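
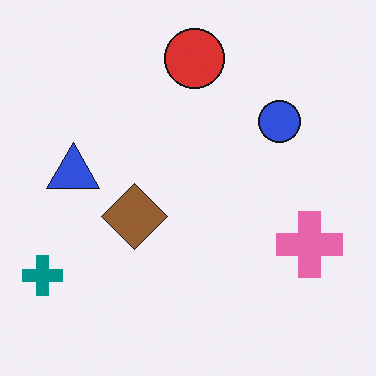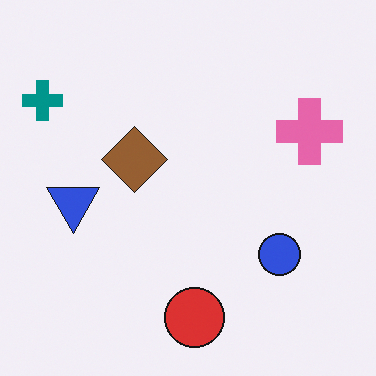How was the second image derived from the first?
The transformation is: flipped vertically (top ↔ bottom).

The red circle is in the top of the first image and the bottom of the second — shapes on opposite sides of the horizontal midline have swapped in a mirror flip.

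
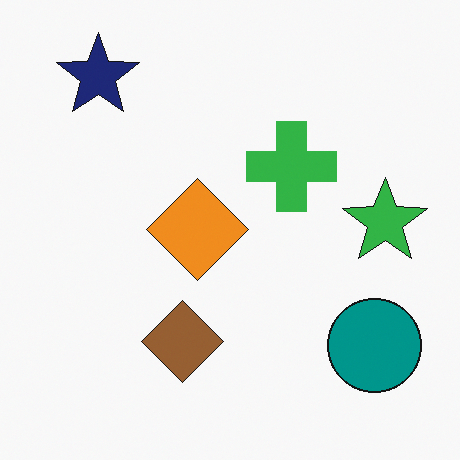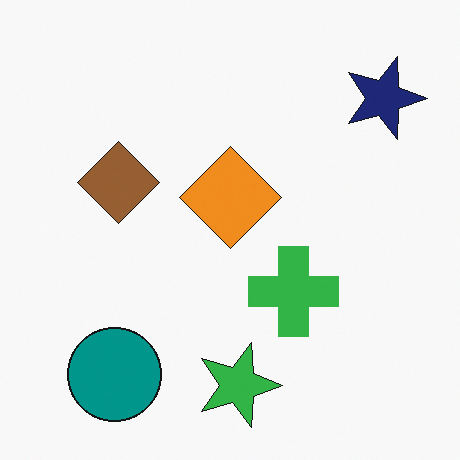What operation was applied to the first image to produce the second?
Rotated 90° clockwise.

The navy star sits in the top-left of the first image and the top-right of the second — consistent with a whole-image 90° clockwise rotation.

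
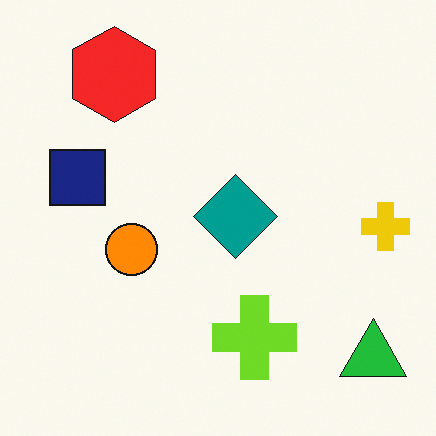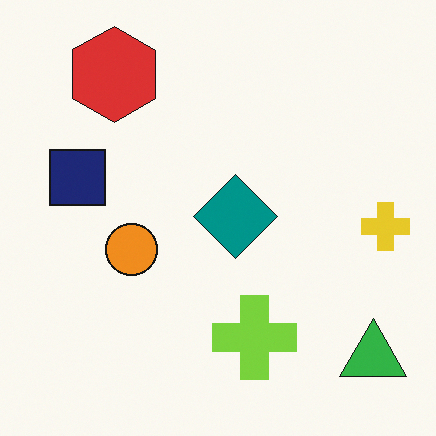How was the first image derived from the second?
It was slightly oversaturated.

All colors are more vivid — a global saturation change.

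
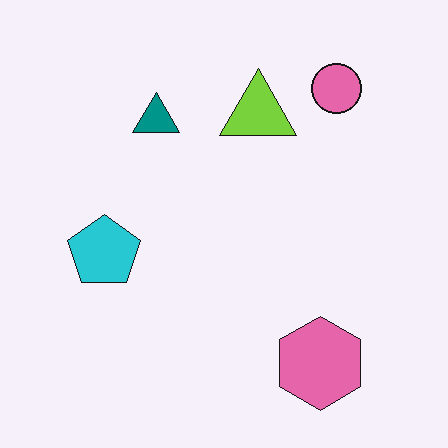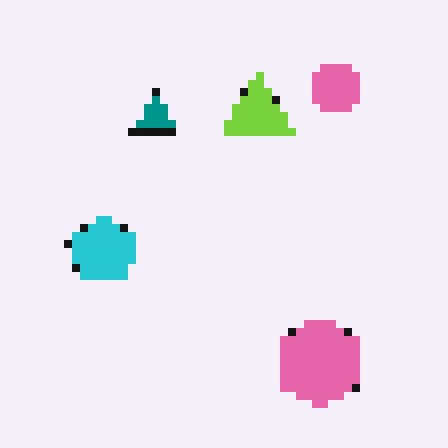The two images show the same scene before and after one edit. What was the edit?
The image was moderately pixelated.

Shapes are reduced to large square blocks; fine edges and outlines are lost — a downscale-then-upscale (mosaic) effect.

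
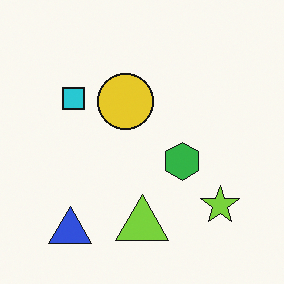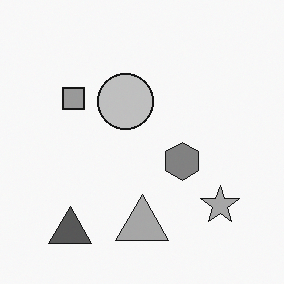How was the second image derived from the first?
The image was converted to grayscale.

All color is removed — every shape is now a shade of grey.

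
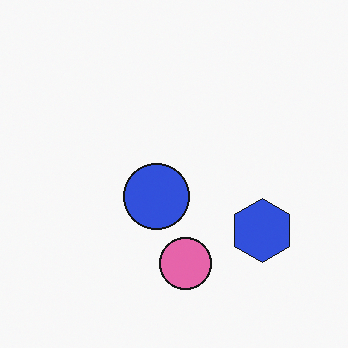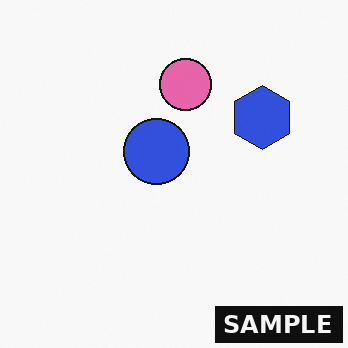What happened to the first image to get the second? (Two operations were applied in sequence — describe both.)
The second image is the first flipped vertically (top ↔ bottom), then watermarked with the text "SAMPLE" in the lower-right corner.

The pink circle is in the bottom of the first image and the top of the second — shapes on opposite sides of the horizontal midline have swapped in a mirror flip. A dark label reading "SAMPLE" appears in the lower-right corner.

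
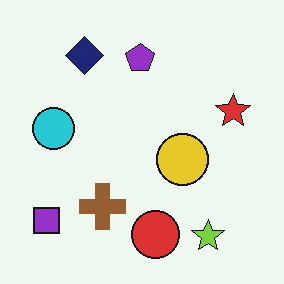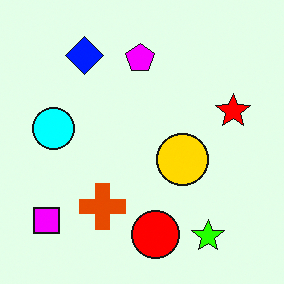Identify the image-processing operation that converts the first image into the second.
Made much more vivid (saturation change).

All colors are more vivid — a global saturation change.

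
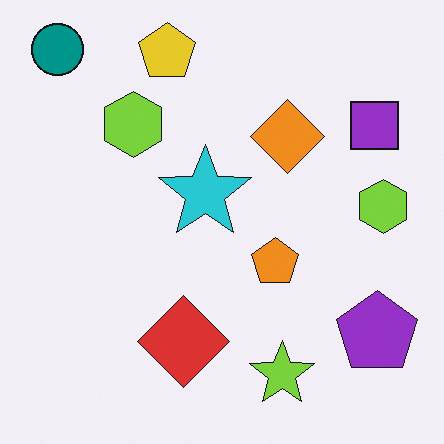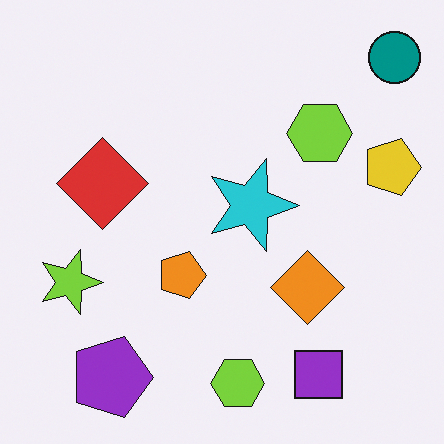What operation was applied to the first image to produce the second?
The transformation is: rotated 90° clockwise.

The teal circle sits in the top-left of the first image and the top-right of the second — consistent with a whole-image 90° clockwise rotation.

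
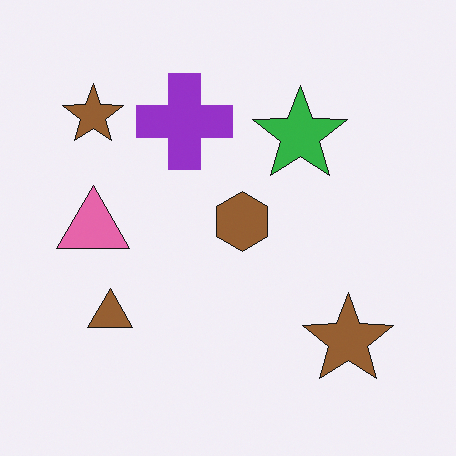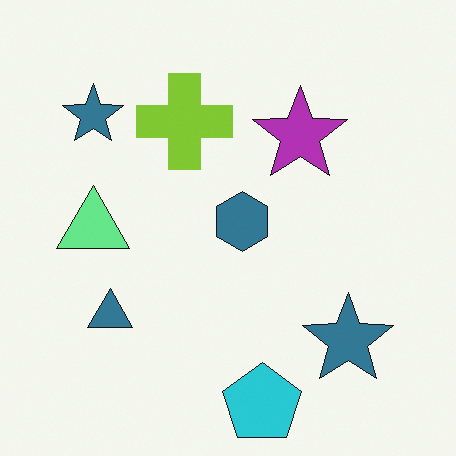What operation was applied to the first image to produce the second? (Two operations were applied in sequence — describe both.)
Hue-shifted through roughly half the color wheel, then overlaid with an additional cyan pentagon.

Every shape's color has rotated by the same amount around the hue wheel — a uniform hue shift. A cyan pentagon appears in the second image that is absent from the first.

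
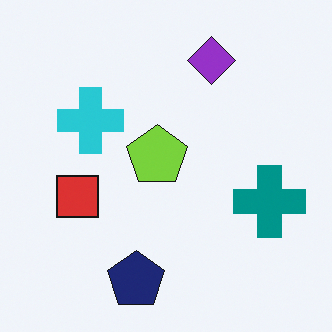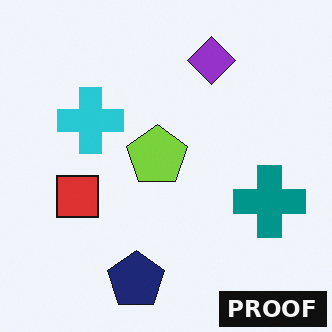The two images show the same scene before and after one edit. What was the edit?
This is the original image watermarked with the text "PROOF" in the lower-right corner.

A dark label reading "PROOF" appears in the lower-right corner.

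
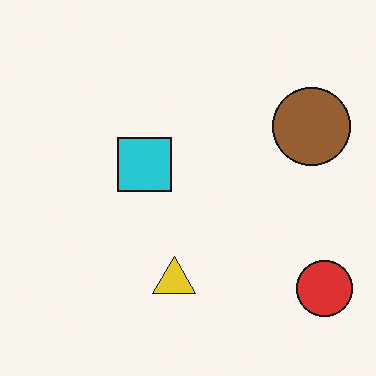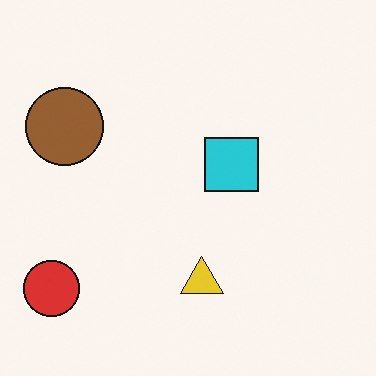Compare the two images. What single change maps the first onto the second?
The second image is the first flipped horizontally (left ↔ right).

The red circle is in the bottom-right of the first image and the bottom-left of the second — shapes on opposite sides of the vertical midline have swapped in a mirror flip.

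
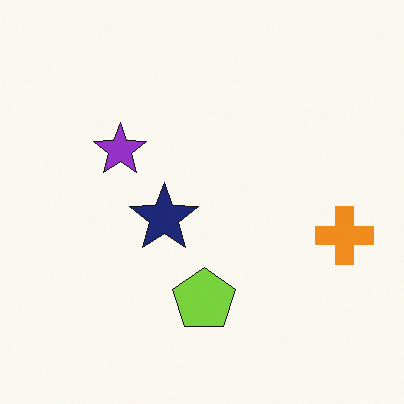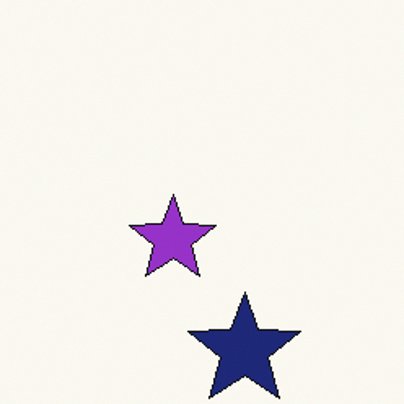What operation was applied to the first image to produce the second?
The transformation is: cropped tightly and scaled back up.

The visible shapes are larger and the field of view is narrower; shapes near the original edges may be partly or wholly outside the frame — a crop-and-rescale.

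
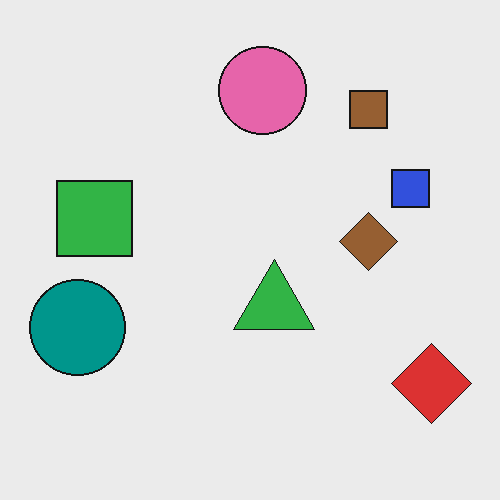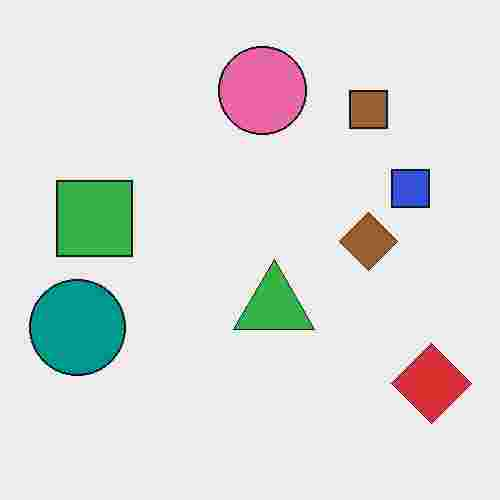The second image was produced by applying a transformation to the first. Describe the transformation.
The transformation is: heavily JPEG-compressed with obvious blocking artifacts.

Blocky 8×8 compression artifacts appear around shape edges and the flat background shows ringing — characteristic JPEG degradation.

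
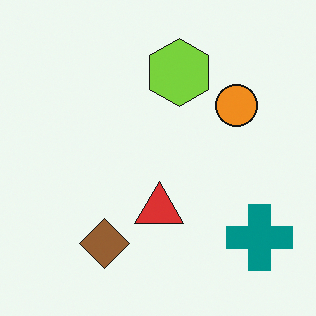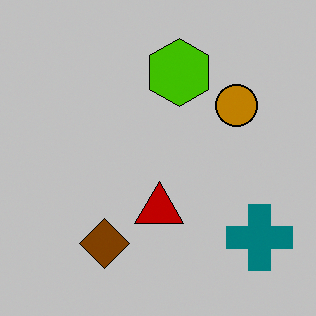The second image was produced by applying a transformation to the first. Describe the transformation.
It was heavily posterized to just a handful of flat colors.

Each flat color has snapped to a coarser quantized level — most visibly, the near-white background has dropped to a flat grey.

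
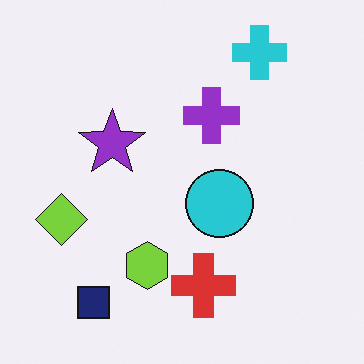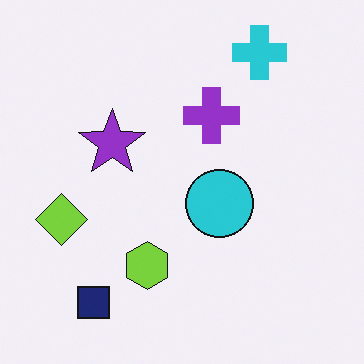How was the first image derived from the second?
This is the original image overlaid with an additional red cross.

A red cross appears in the first image that is absent from the second.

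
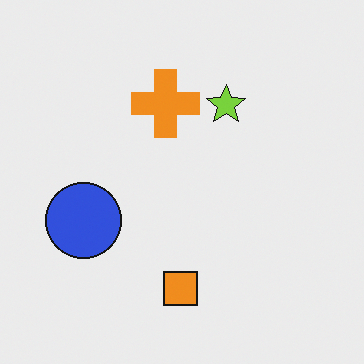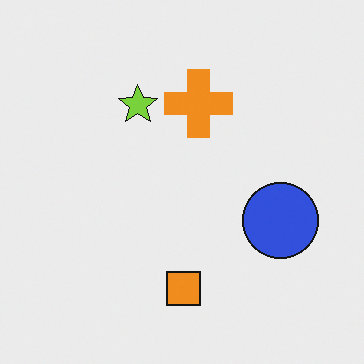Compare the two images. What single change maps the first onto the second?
It was flipped horizontally (left ↔ right).

The blue circle is in the left of the first image and the right of the second — shapes on opposite sides of the vertical midline have swapped in a mirror flip.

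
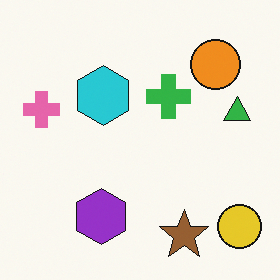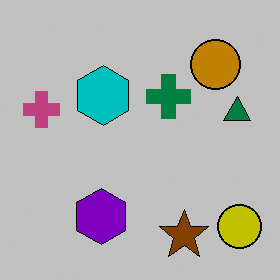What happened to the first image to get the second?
The transformation is: heavily posterized to just a handful of flat colors.

Each flat color has snapped to a coarser quantized level — most visibly, the near-white background has dropped to a flat grey.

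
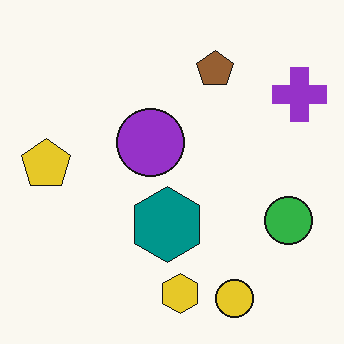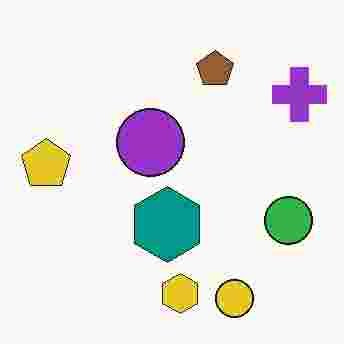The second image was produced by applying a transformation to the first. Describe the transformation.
The transformation is: heavily JPEG-compressed with obvious blocking artifacts.

Blocky 8×8 compression artifacts appear around shape edges and the flat background shows ringing — characteristic JPEG degradation.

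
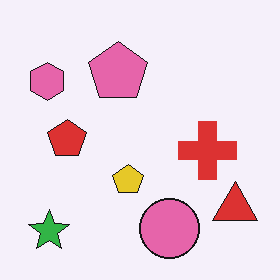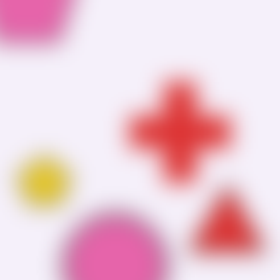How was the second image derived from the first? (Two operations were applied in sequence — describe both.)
The transformation is: strongly gaussian-blurred, then cropped to a noticeably smaller region and rescaled.

Shape edges and outlines are uniformly softened across the whole image. The visible shapes are larger and the field of view is narrower; shapes near the original edges may be partly or wholly outside the frame — a crop-and-rescale.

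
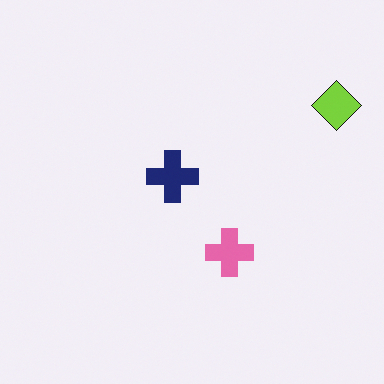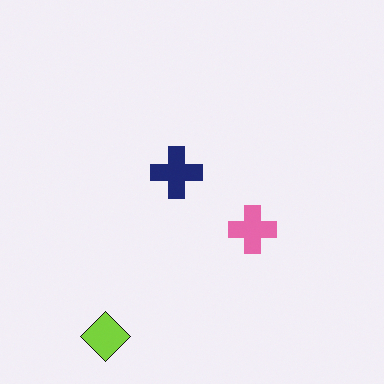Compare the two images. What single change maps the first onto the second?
It was transposed (reflected across the top-left ↔ bottom-right diagonal).

Shapes have swapped their row and column positions — what was in the top-right is now in the bottom-left — a diagonal reflection.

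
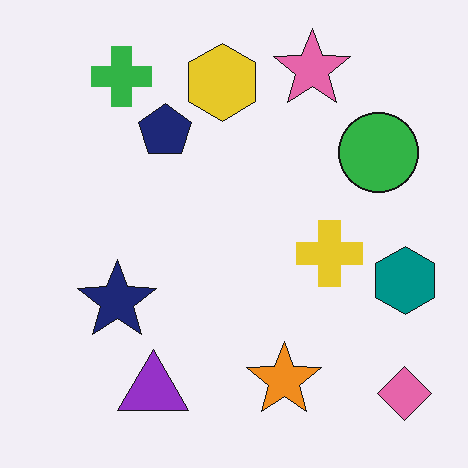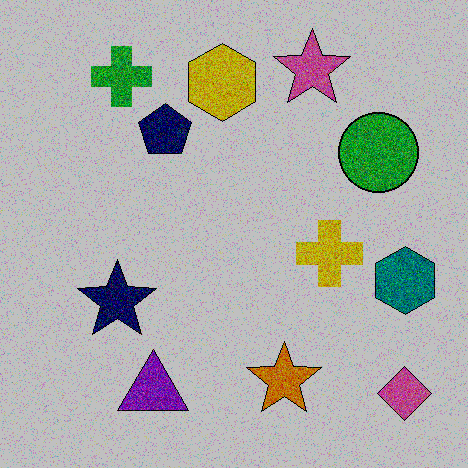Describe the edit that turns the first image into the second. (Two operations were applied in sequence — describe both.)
The transformation is: degraded with a thick layer of grain, then aggressively posterized.

Random speckle covers the whole image, including the flat background. Each flat color has snapped to a coarser quantized level — most visibly, the near-white background has dropped to a flat grey.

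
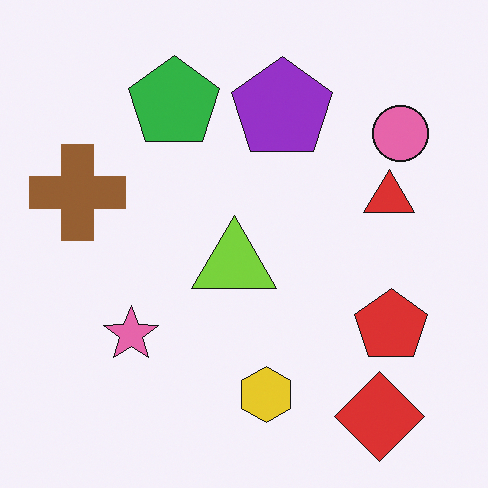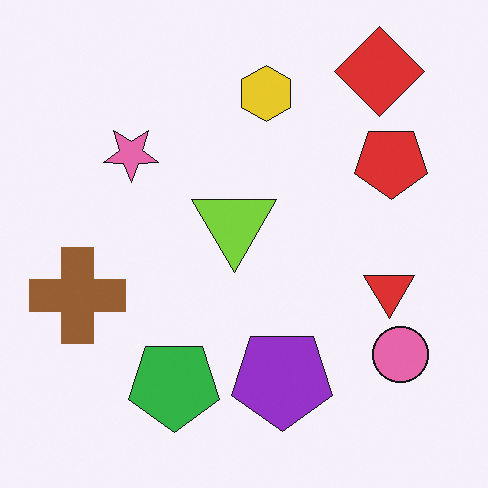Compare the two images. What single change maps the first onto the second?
The transformation is: flipped vertically (top ↔ bottom).

The red diamond is in the bottom-right of the first image and the top-right of the second — shapes on opposite sides of the horizontal midline have swapped in a mirror flip.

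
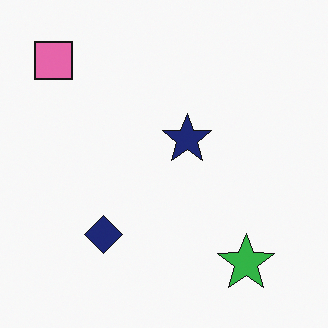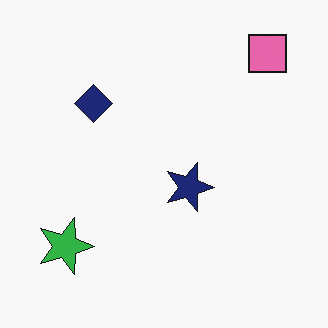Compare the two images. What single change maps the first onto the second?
The image was rotated 90° clockwise.

The pink square sits in the top-left of the first image and the top-right of the second — consistent with a whole-image 90° clockwise rotation.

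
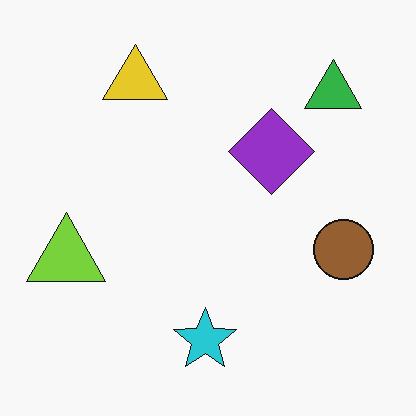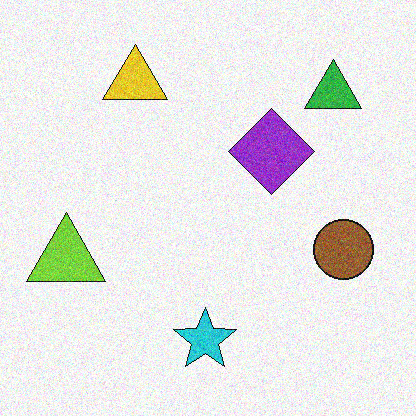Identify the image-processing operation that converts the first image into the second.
The second image is the first degraded with visible gaussian noise.

Random speckle covers the whole image, including the flat background.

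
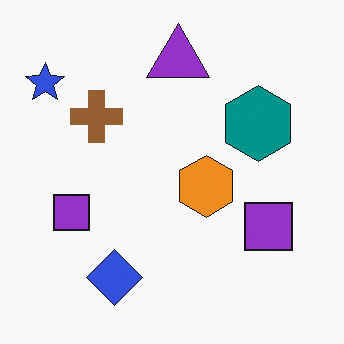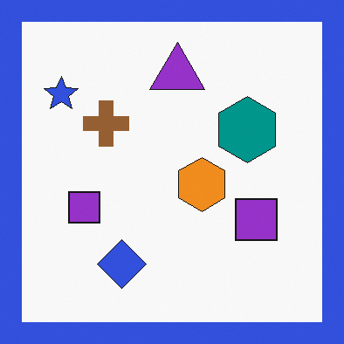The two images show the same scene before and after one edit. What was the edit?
The transformation is: framed with a blue border.

A solid blue frame runs around the edge of the second image, with the content slightly shrunk inside it.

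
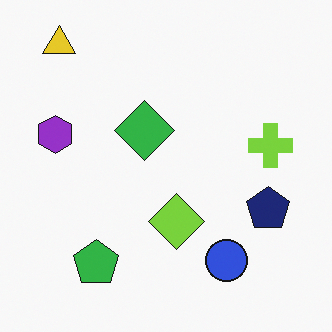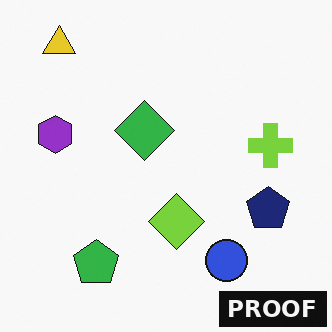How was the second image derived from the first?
The image was watermarked with the text "PROOF" in the lower-right corner.

A dark label reading "PROOF" appears in the lower-right corner.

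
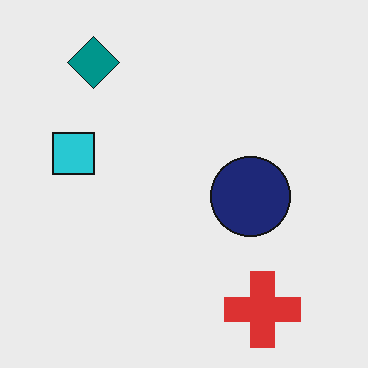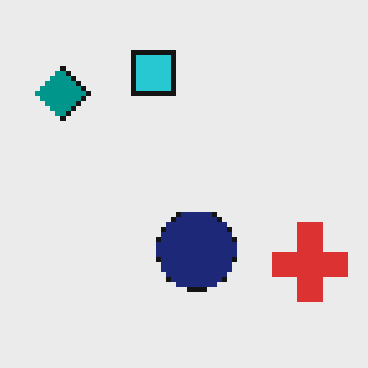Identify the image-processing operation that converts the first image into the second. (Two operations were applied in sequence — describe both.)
The second image is the first mildly pixelated, then transposed (reflected across the top-left ↔ bottom-right diagonal).

Shapes are reduced to large square blocks; fine edges and outlines are lost — a downscale-then-upscale (mosaic) effect. Shapes have swapped their row and column positions — what was in the top-right is now in the bottom-left — a diagonal reflection.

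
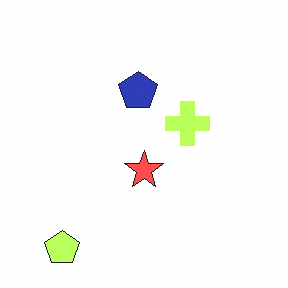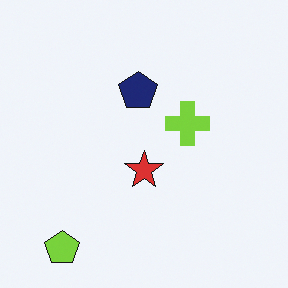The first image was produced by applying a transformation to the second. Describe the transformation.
The transformation is: substantially brightened.

Every pixel — background and shapes alike — is uniformly brightened.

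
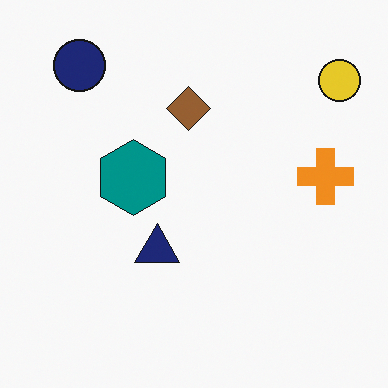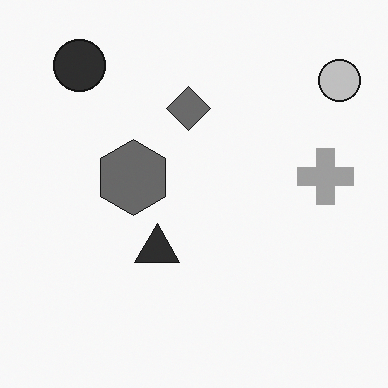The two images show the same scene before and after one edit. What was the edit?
This is the original image converted to grayscale.

All color is removed — every shape is now a shade of grey.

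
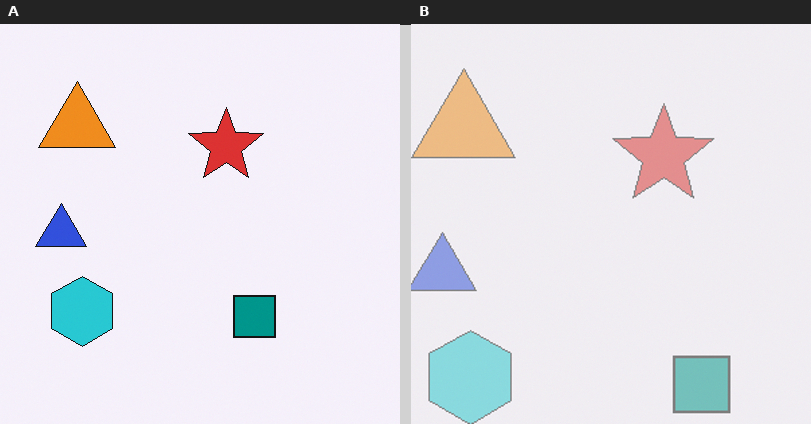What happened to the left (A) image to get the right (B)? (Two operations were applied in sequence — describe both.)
Washed out (contrast reduced), then cropped to a modestly smaller region and rescaled.

Tones are pushed toward mid-grey across the whole image — a global contrast change. The visible shapes are larger and the field of view is narrower; shapes near the original edges may be partly or wholly outside the frame — a crop-and-rescale.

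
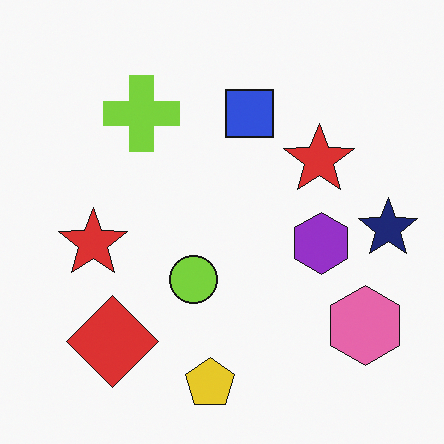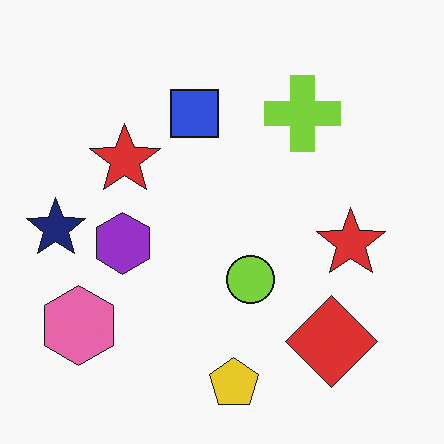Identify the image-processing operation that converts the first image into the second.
The second image is the first flipped horizontally (left ↔ right).

The navy star is in the right of the first image and the left of the second — shapes on opposite sides of the vertical midline have swapped in a mirror flip.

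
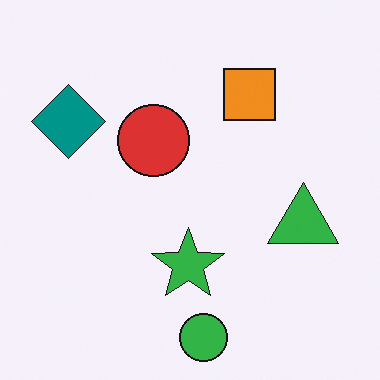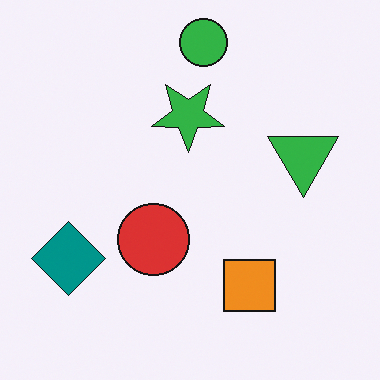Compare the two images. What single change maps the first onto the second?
It was flipped vertically (top ↔ bottom).

The green circle is in the bottom of the first image and the top of the second — shapes on opposite sides of the horizontal midline have swapped in a mirror flip.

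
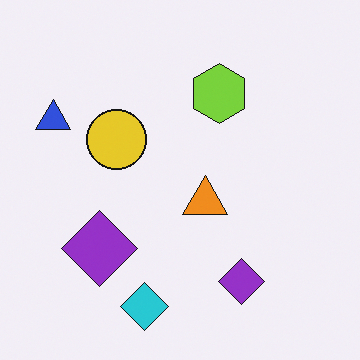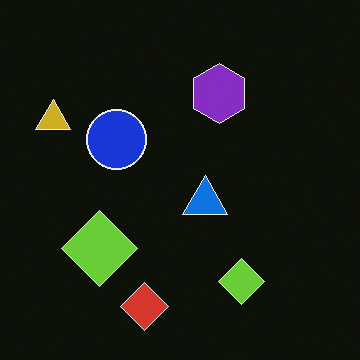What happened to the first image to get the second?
Color-inverted (negative).

The light background has become dark and every shape's color is its complement — a photographic negative.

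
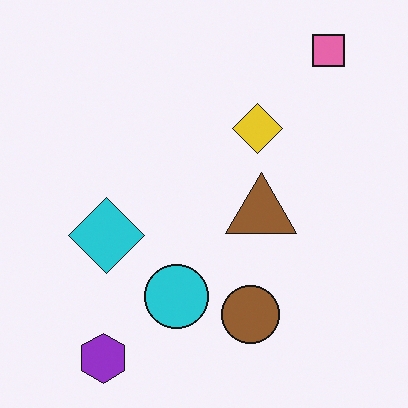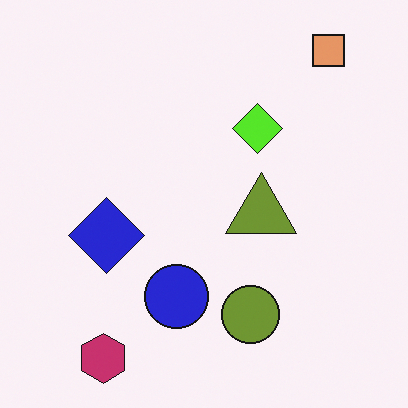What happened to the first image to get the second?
It was hue-shifted slightly.

Every shape's color has rotated by the same amount around the hue wheel — a uniform hue shift.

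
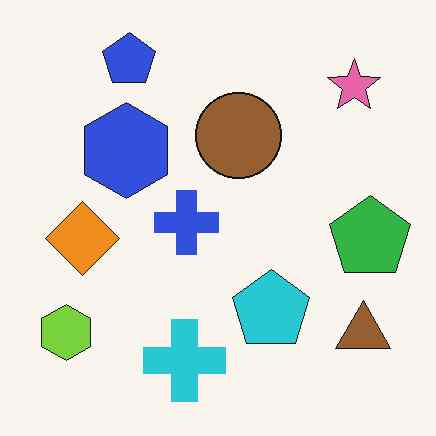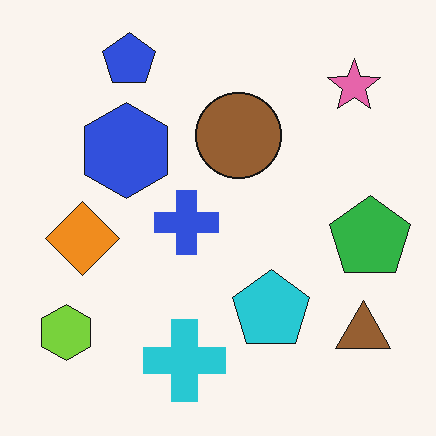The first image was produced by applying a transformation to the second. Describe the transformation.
The first image is the second JPEG-compressed with visible artifacts.

Blocky 8×8 compression artifacts appear around shape edges and the flat background shows ringing — characteristic JPEG degradation.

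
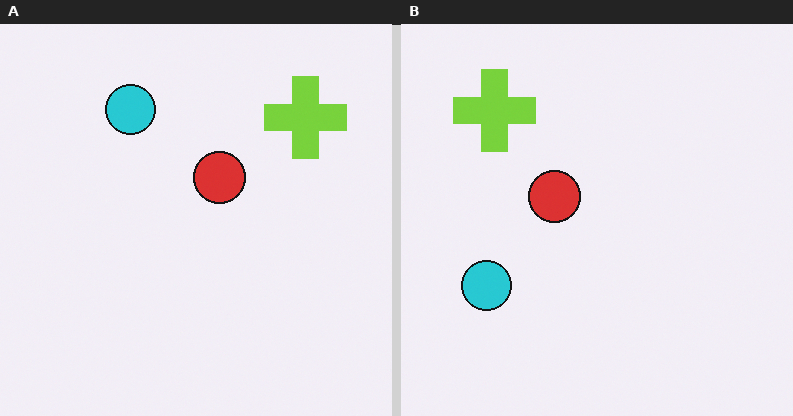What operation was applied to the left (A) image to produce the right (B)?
It was rotated 90° counter-clockwise.

The lime cross sits in the top-right of the left (A) image and the top-left of the right (B) — consistent with a whole-image 90° counter-clockwise rotation.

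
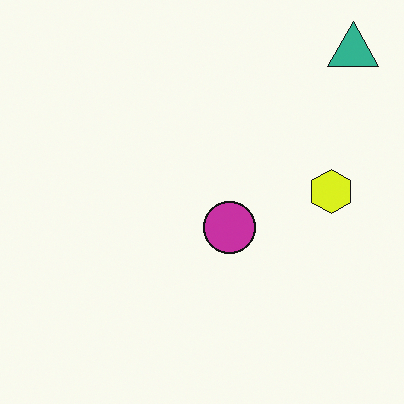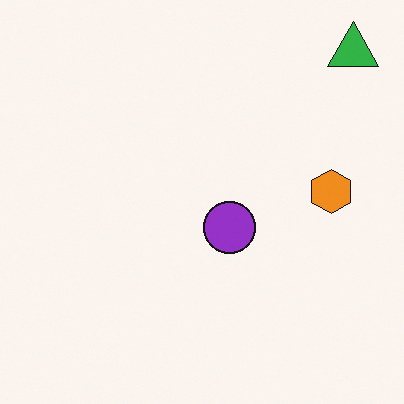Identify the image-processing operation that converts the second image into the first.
This is the original image hue-shifted by a small amount.

Every shape's color has rotated by the same amount around the hue wheel — a uniform hue shift.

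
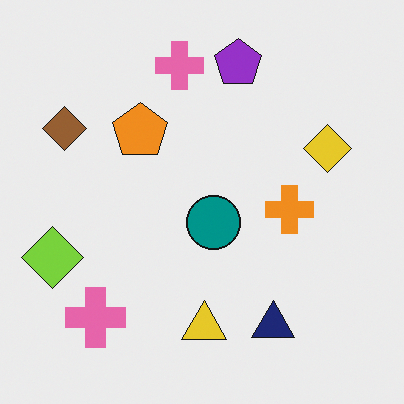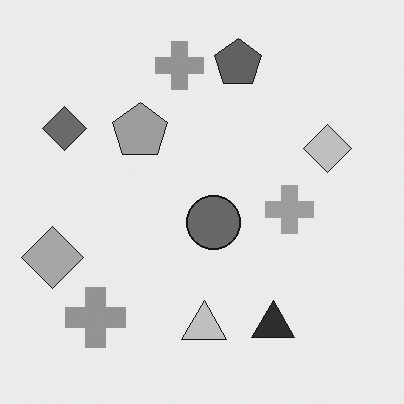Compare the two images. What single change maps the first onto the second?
The image was converted to grayscale.

All color is removed — every shape is now a shade of grey.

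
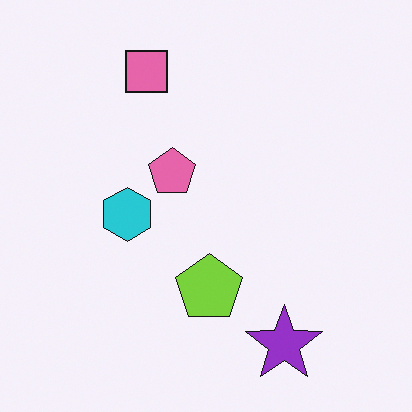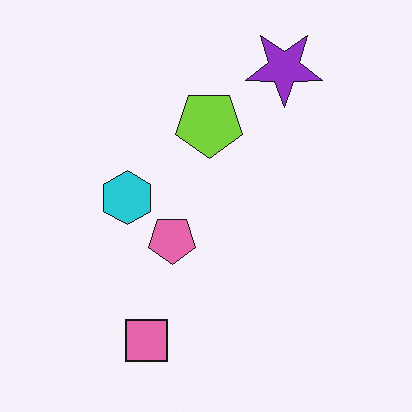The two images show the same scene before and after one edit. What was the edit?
The transformation is: flipped vertically (top ↔ bottom).

The purple star is in the bottom-right of the first image and the top-right of the second — shapes on opposite sides of the horizontal midline have swapped in a mirror flip.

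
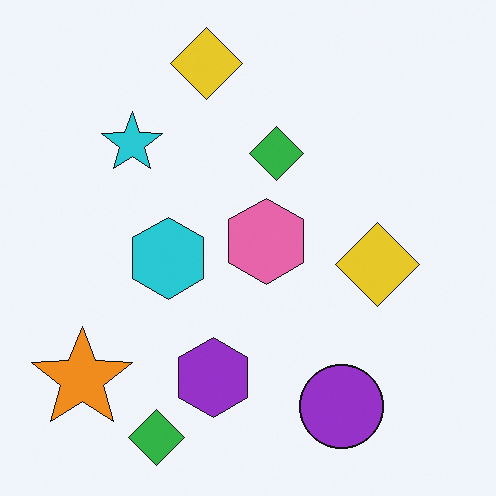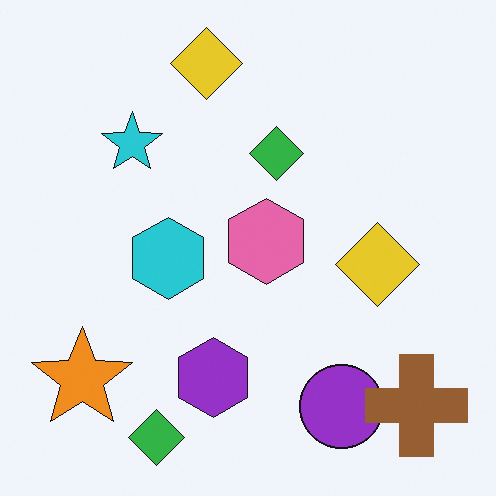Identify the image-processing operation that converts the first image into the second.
This is the original image overlaid with an additional brown cross.

A brown cross appears in the second image that is absent from the first.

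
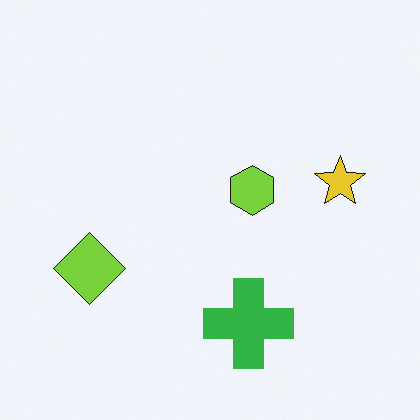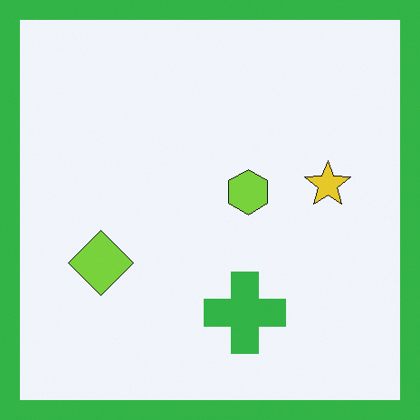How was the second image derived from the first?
It was framed with a green border.

A solid green frame runs around the edge of the second image, with the content slightly shrunk inside it.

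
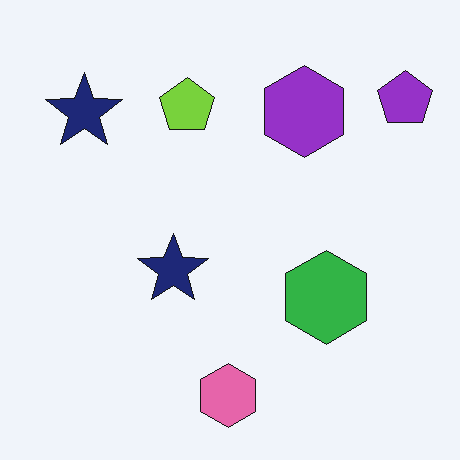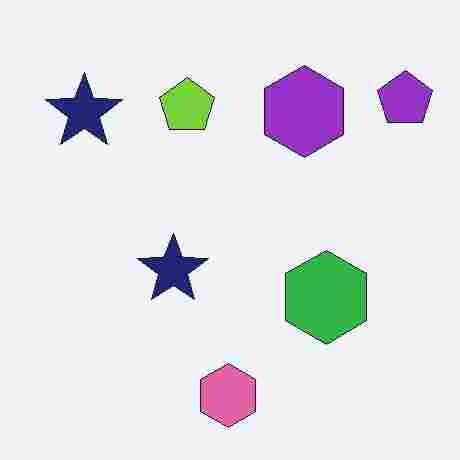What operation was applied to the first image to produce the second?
The transformation is: degraded with heavy JPEG compression.

Blocky 8×8 compression artifacts appear around shape edges and the flat background shows ringing — characteristic JPEG degradation.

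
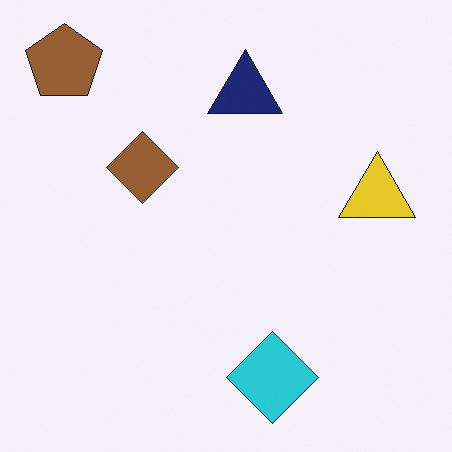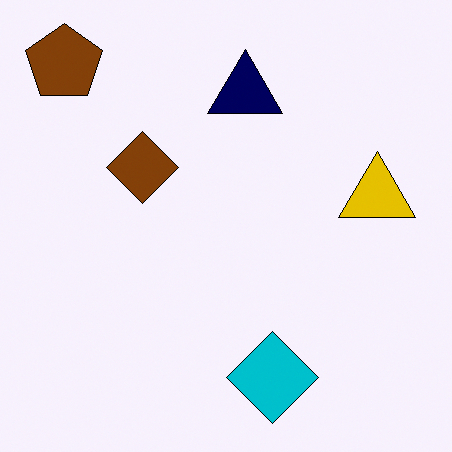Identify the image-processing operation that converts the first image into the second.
Given slightly increased contrast.

Tones are pushed away from mid-grey across the whole image — a global contrast change.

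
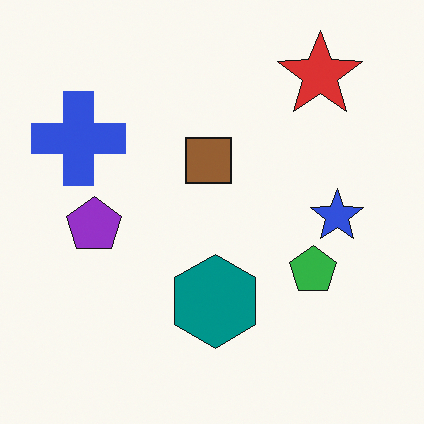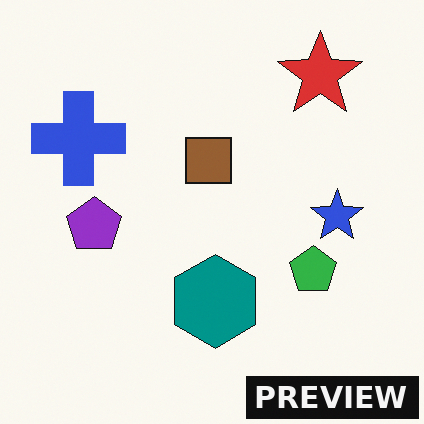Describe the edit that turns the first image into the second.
The transformation is: watermarked with the text "PREVIEW" in the lower-right corner.

A dark label reading "PREVIEW" appears in the lower-right corner.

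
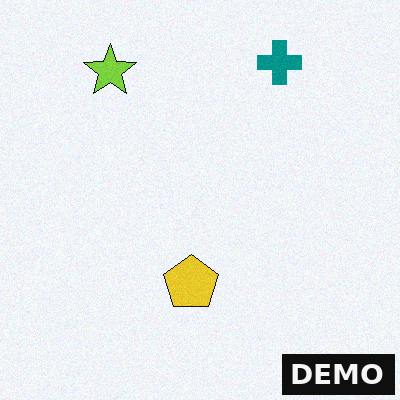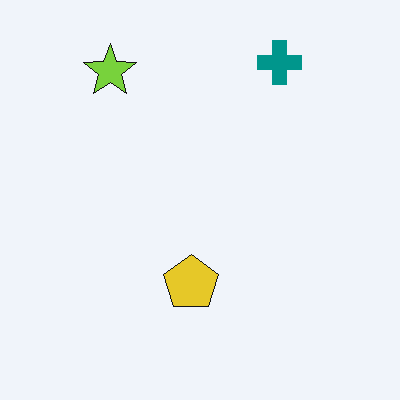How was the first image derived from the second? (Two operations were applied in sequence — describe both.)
This is the original image degraded with light additive noise, then watermarked with the text "DEMO" in the lower-right corner.

Random speckle covers the whole image, including the flat background. A dark label reading "DEMO" appears in the lower-right corner.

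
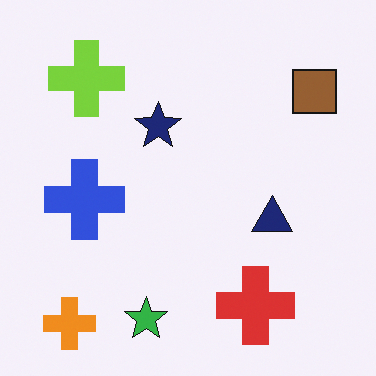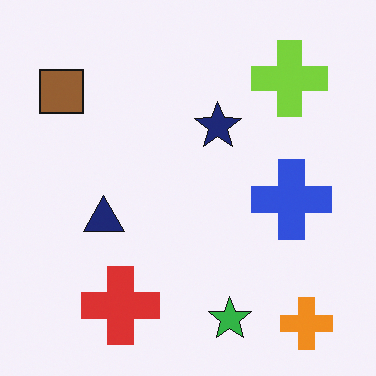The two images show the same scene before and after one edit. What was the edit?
The second image is the first flipped horizontally (left ↔ right).

The brown square is in the top-right of the first image and the top-left of the second — shapes on opposite sides of the vertical midline have swapped in a mirror flip.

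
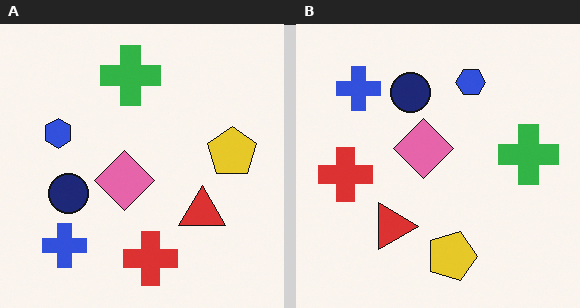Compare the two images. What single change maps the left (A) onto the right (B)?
The image was rotated 90° clockwise.

The blue cross sits in the bottom-left of the left (A) image and the top-left of the right (B) — consistent with a whole-image 90° clockwise rotation.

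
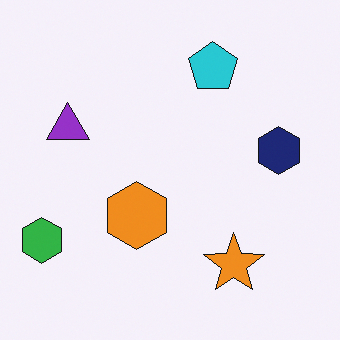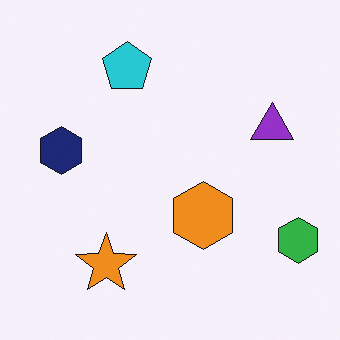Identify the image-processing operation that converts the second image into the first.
It was flipped horizontally (left ↔ right).

The green hexagon is in the bottom-right of the second image and the bottom-left of the first — shapes on opposite sides of the vertical midline have swapped in a mirror flip.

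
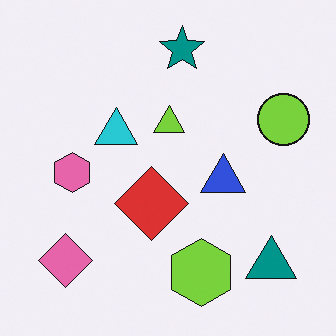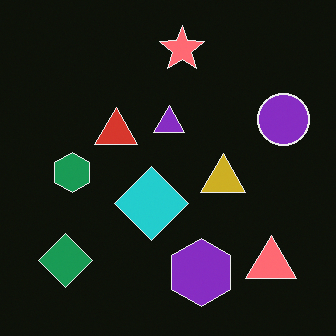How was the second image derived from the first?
It was color-inverted (negative).

The light background has become dark and every shape's color is its complement — a photographic negative.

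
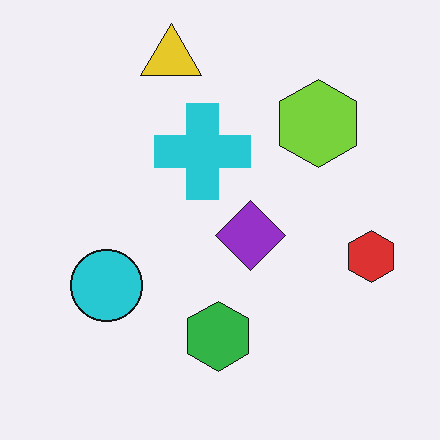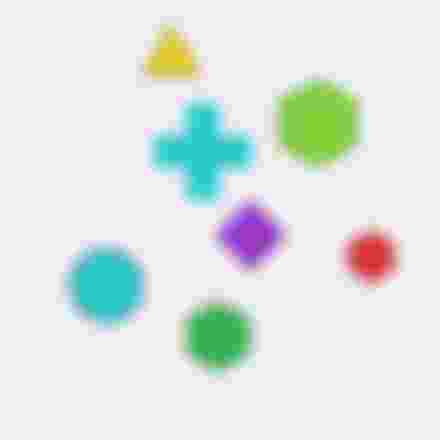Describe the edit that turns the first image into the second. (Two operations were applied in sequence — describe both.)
The transformation is: strongly gaussian-blurred, then degraded with heavy JPEG compression.

Shape edges and outlines are uniformly softened across the whole image. Blocky 8×8 compression artifacts appear around shape edges and the flat background shows ringing — characteristic JPEG degradation.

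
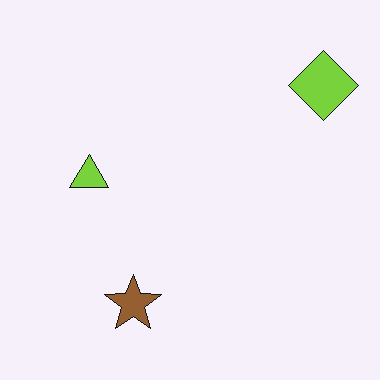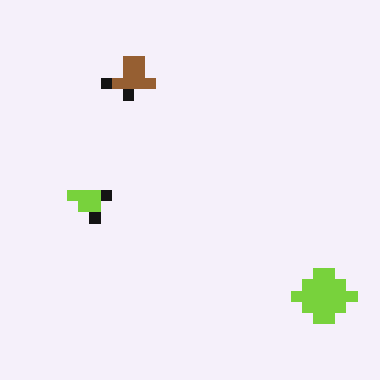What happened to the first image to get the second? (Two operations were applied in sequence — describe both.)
The second image is the first heavily pixelated into large blocks, then flipped vertically (top ↔ bottom).

Shapes are reduced to large square blocks; fine edges and outlines are lost — a downscale-then-upscale (mosaic) effect. The brown star is in the bottom of the first image and the top of the second — shapes on opposite sides of the horizontal midline have swapped in a mirror flip.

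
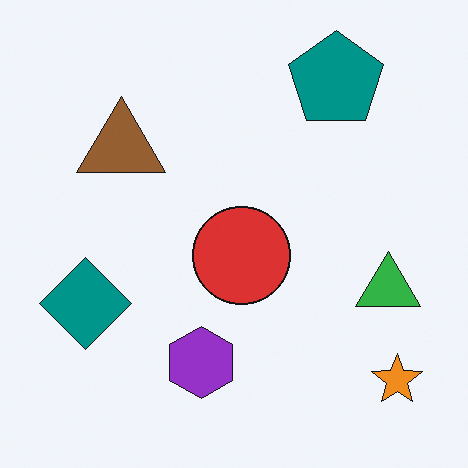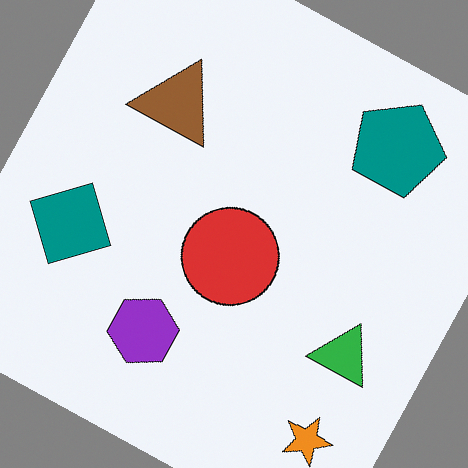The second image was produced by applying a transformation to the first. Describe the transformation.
The transformation is: rotated clockwise by a moderate amount.

Every shape is tilted by the same angle and the image corners show triangular fill wedges — a whole-image rotation by a non-right angle.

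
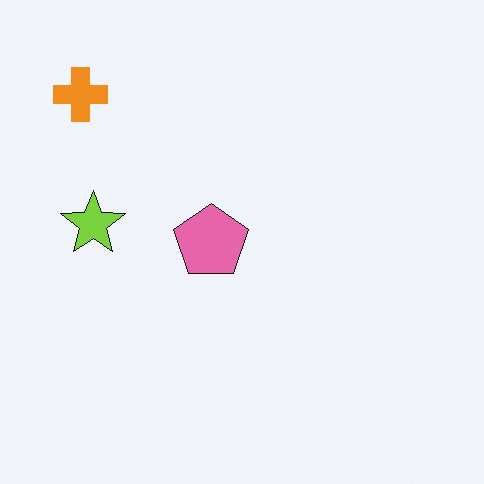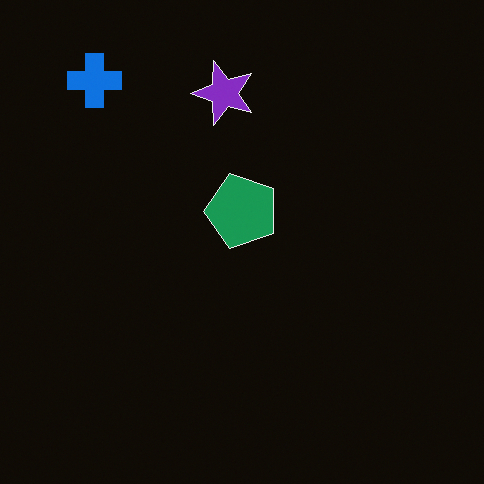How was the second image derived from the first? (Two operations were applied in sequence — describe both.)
The image was transposed (reflected across the top-left ↔ bottom-right diagonal), then color-inverted (negative).

Shapes have swapped their row and column positions — what was in the top-right is now in the bottom-left — a diagonal reflection. The light background has become dark and every shape's color is its complement — a photographic negative.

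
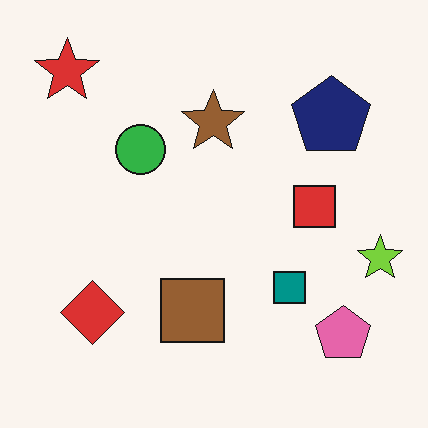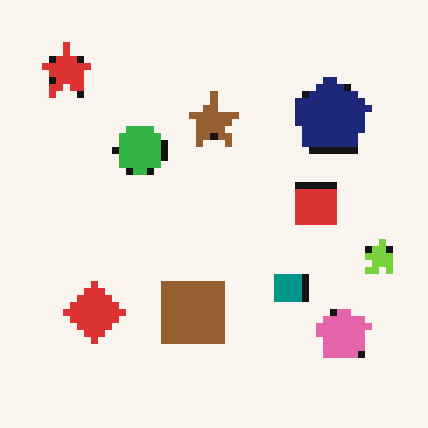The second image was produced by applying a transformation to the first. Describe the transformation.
This is the original image pixelated into visible square blocks.

Shapes are reduced to large square blocks; fine edges and outlines are lost — a downscale-then-upscale (mosaic) effect.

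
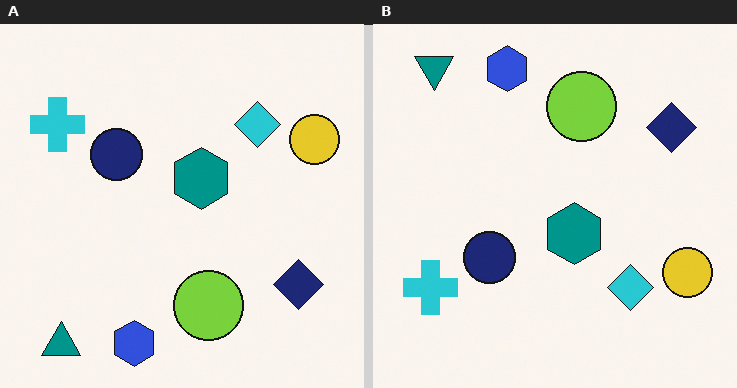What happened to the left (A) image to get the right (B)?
The image was flipped vertically (top ↔ bottom).

The teal triangle is in the bottom-left of the left (A) image and the top-left of the right (B) — shapes on opposite sides of the horizontal midline have swapped in a mirror flip.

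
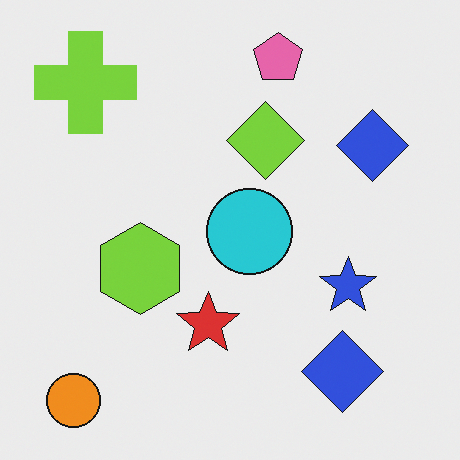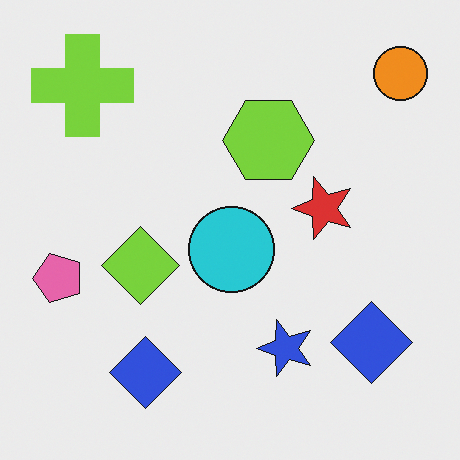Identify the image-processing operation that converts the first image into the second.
It was transposed (reflected across the top-left ↔ bottom-right diagonal).

Shapes have swapped their row and column positions — what was in the top-right is now in the bottom-left — a diagonal reflection.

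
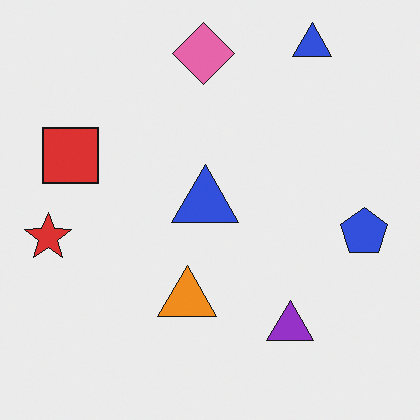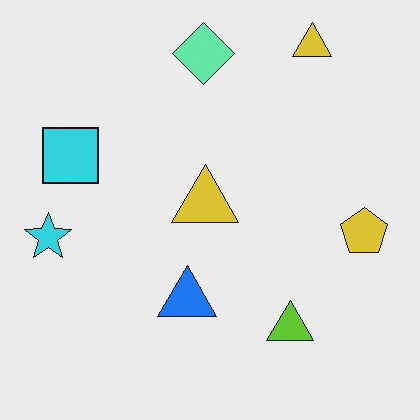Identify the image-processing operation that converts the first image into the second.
The second image is the first hue-shifted by a large amount.

Every shape's color has rotated by the same amount around the hue wheel — a uniform hue shift.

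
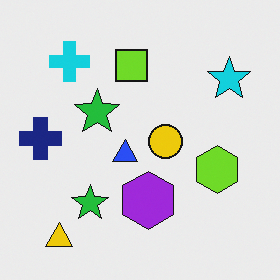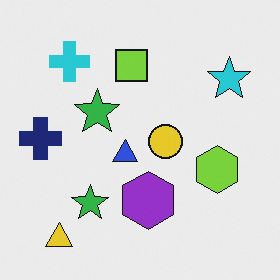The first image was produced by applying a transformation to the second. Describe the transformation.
Slightly oversaturated.

All colors are more vivid — a global saturation change.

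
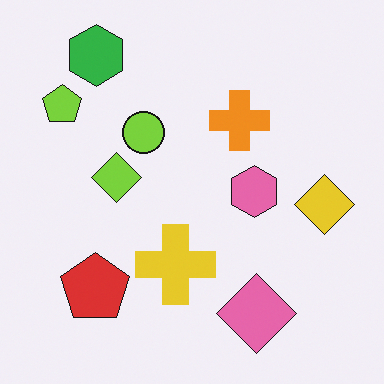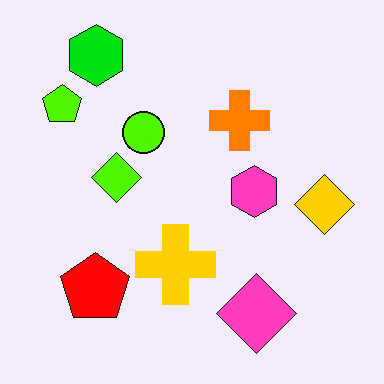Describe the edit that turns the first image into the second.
This is the original image heavily oversaturated.

All colors are more vivid — a global saturation change.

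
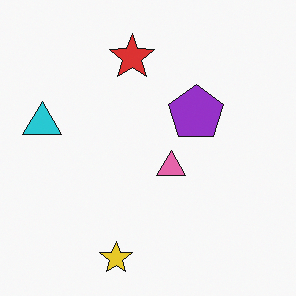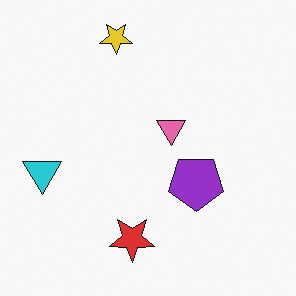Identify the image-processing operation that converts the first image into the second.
The transformation is: flipped vertically (top ↔ bottom).

The yellow star is in the bottom of the first image and the top of the second — shapes on opposite sides of the horizontal midline have swapped in a mirror flip.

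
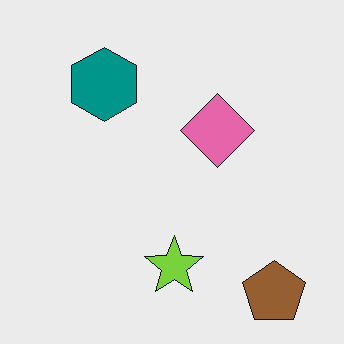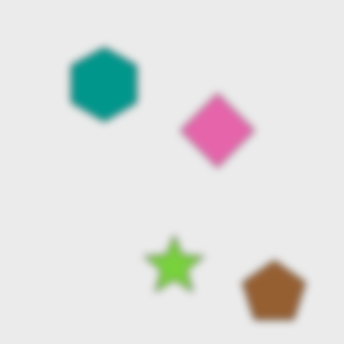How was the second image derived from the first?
The image was moderately blurred.

Shape edges and outlines are uniformly softened across the whole image.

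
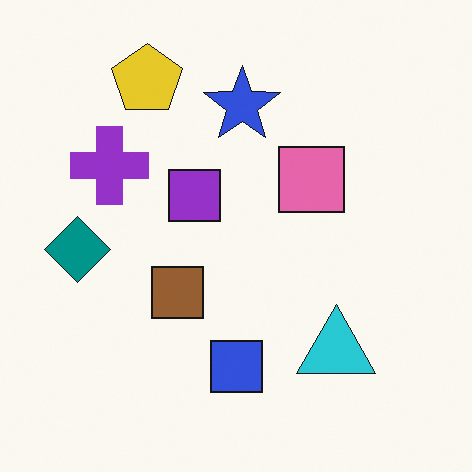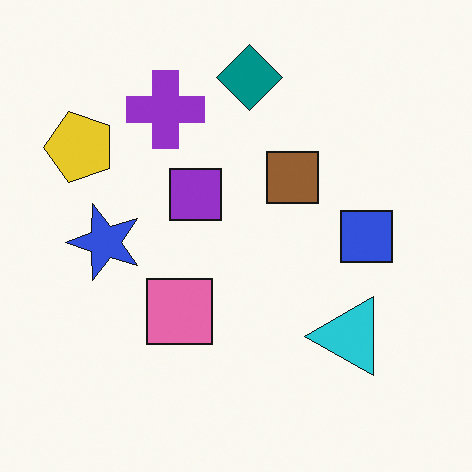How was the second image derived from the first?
The second image is the first transposed (reflected across the top-left ↔ bottom-right diagonal).

Shapes have swapped their row and column positions — what was in the top-right is now in the bottom-left — a diagonal reflection.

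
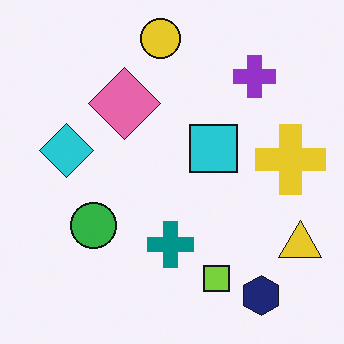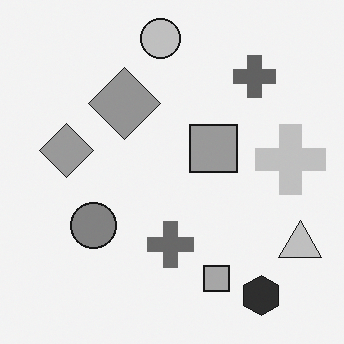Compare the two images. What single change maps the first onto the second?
The image was converted to grayscale.

All color is removed — every shape is now a shade of grey.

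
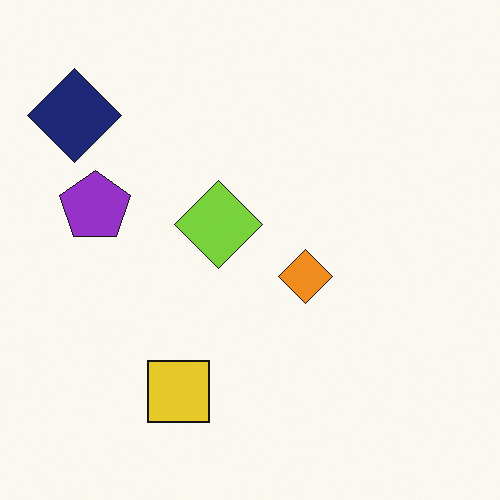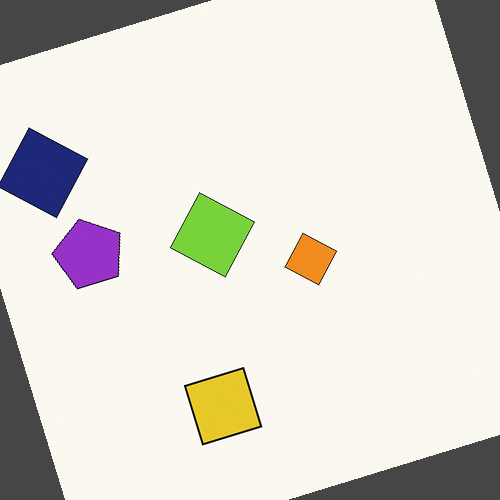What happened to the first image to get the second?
This is the original image rotated counter-clockwise by a moderate amount.

Every shape is tilted by the same angle and the image corners show triangular fill wedges — a whole-image rotation by a non-right angle.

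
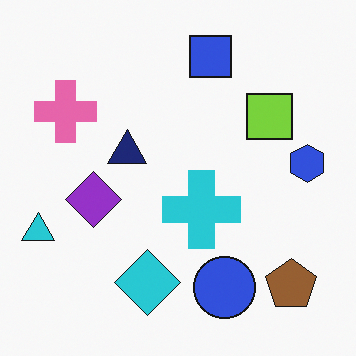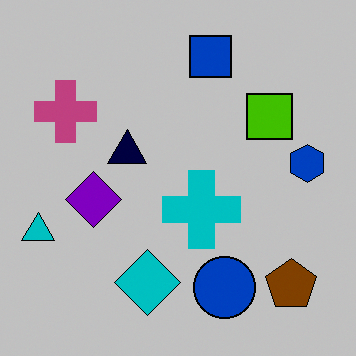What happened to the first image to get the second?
Heavily posterized to just a handful of flat colors.

Each flat color has snapped to a coarser quantized level — most visibly, the near-white background has dropped to a flat grey.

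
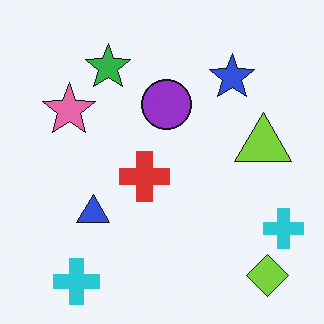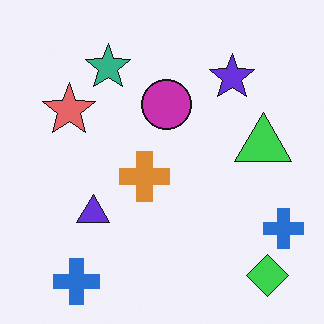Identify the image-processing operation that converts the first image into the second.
The transformation is: hue-shifted by a small amount.

Every shape's color has rotated by the same amount around the hue wheel — a uniform hue shift.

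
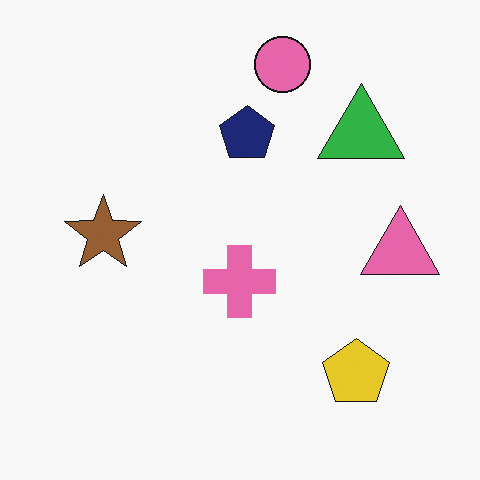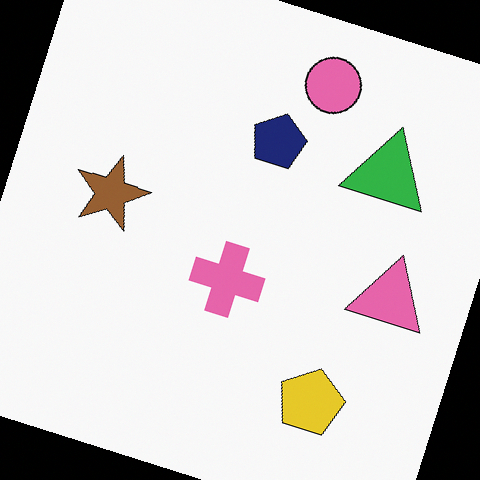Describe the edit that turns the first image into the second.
The second image is the first rotated clockwise by a moderate amount.

Every shape is tilted by the same angle and the image corners show triangular fill wedges — a whole-image rotation by a non-right angle.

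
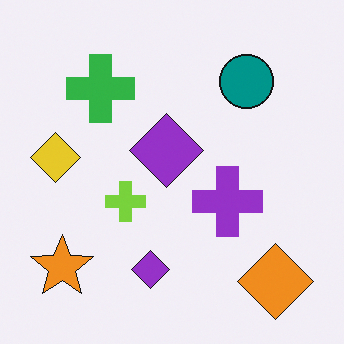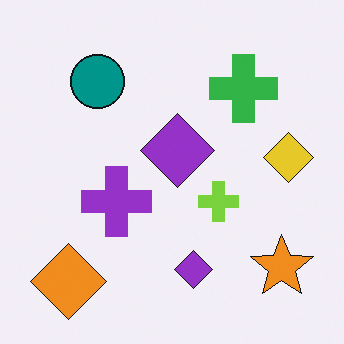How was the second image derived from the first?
Flipped horizontally (left ↔ right).

The yellow diamond is in the left of the first image and the right of the second — shapes on opposite sides of the vertical midline have swapped in a mirror flip.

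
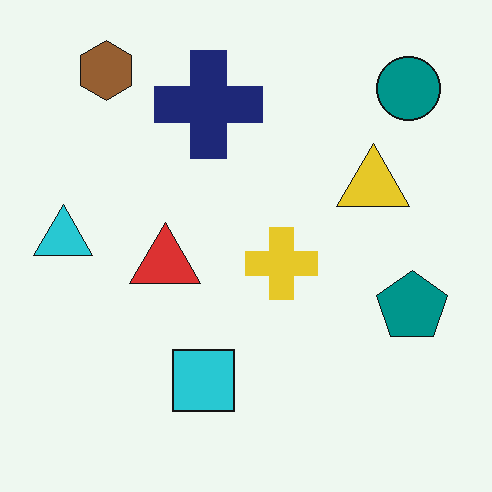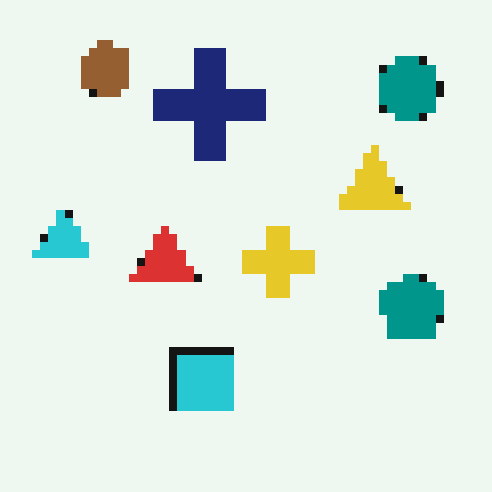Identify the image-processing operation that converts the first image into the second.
The image was moderately pixelated.

Shapes are reduced to large square blocks; fine edges and outlines are lost — a downscale-then-upscale (mosaic) effect.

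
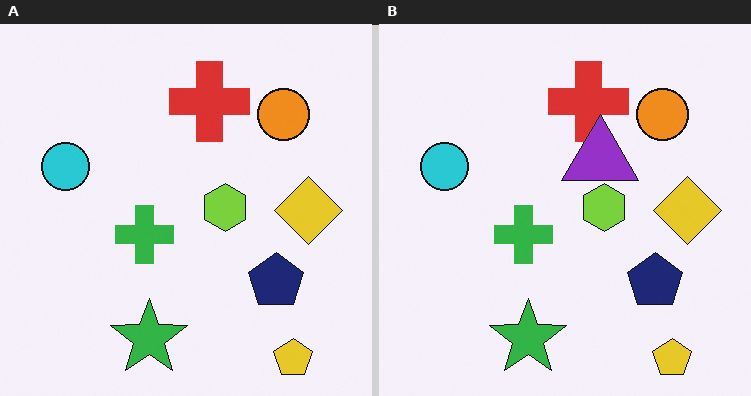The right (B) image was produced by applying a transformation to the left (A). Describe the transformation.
The transformation is: overlaid with an additional purple triangle.

A purple triangle appears in the right (B) image that is absent from the left (A).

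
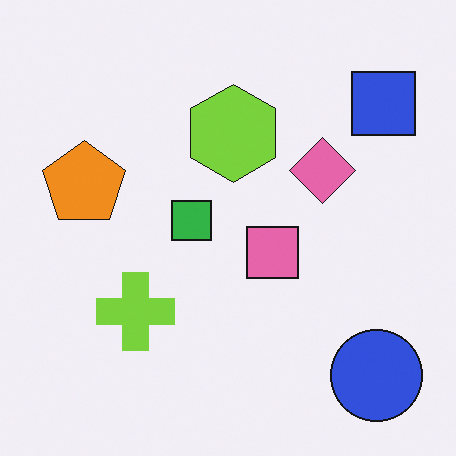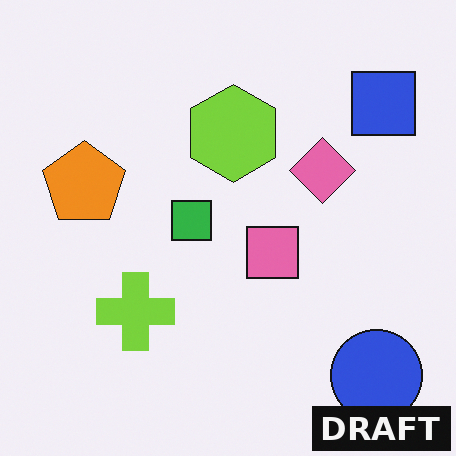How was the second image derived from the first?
This is the original image watermarked with the text "DRAFT" in the lower-right corner.

A dark label reading "DRAFT" appears in the lower-right corner.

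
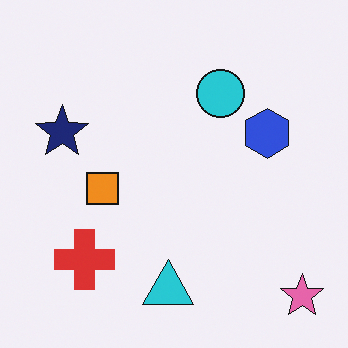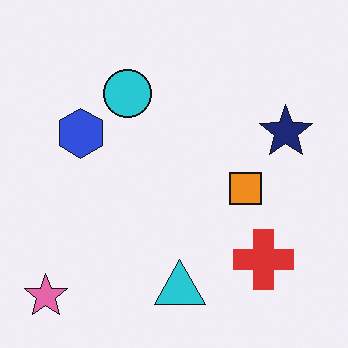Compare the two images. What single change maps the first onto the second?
Flipped horizontally (left ↔ right).

The pink star is in the bottom-right of the first image and the bottom-left of the second — shapes on opposite sides of the vertical midline have swapped in a mirror flip.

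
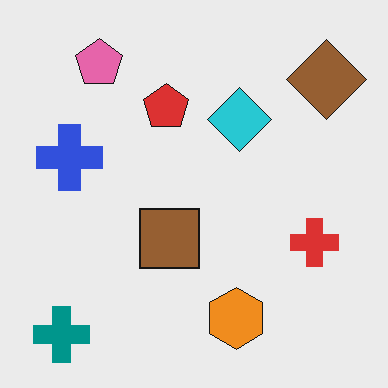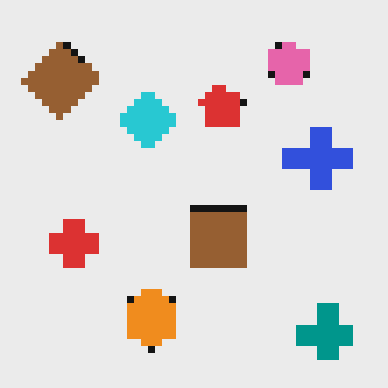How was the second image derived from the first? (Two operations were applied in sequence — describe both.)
The second image is the first flipped horizontally (left ↔ right), then pixelated into visible square blocks.

The teal cross is in the bottom-left of the first image and the bottom-right of the second — shapes on opposite sides of the vertical midline have swapped in a mirror flip. Shapes are reduced to large square blocks; fine edges and outlines are lost — a downscale-then-upscale (mosaic) effect.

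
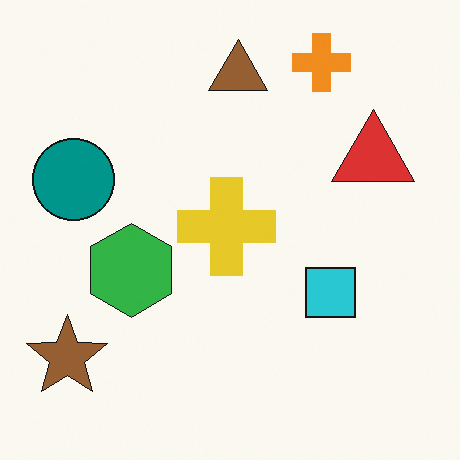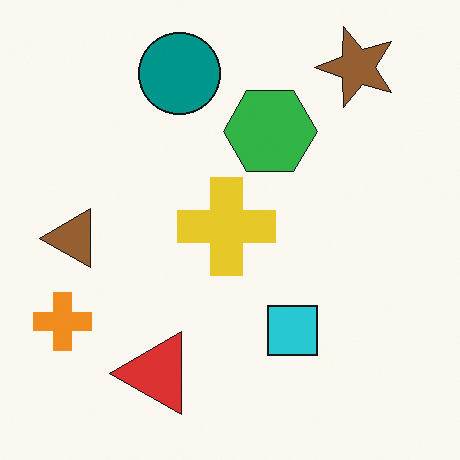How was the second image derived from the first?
The second image is the first transposed (reflected across the top-left ↔ bottom-right diagonal).

Shapes have swapped their row and column positions — what was in the top-right is now in the bottom-left — a diagonal reflection.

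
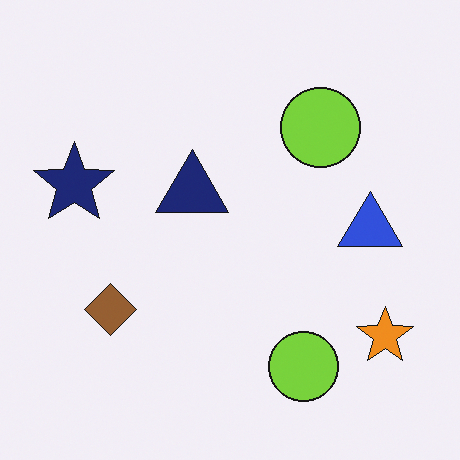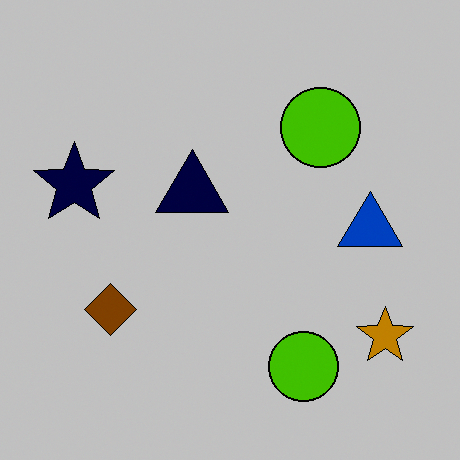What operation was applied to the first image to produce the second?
This is the original image aggressively posterized.

Each flat color has snapped to a coarser quantized level — most visibly, the near-white background has dropped to a flat grey.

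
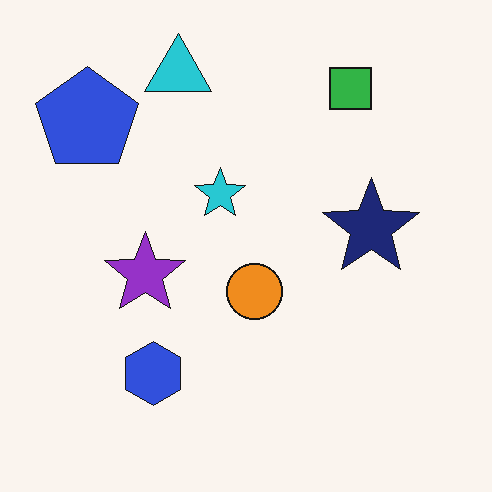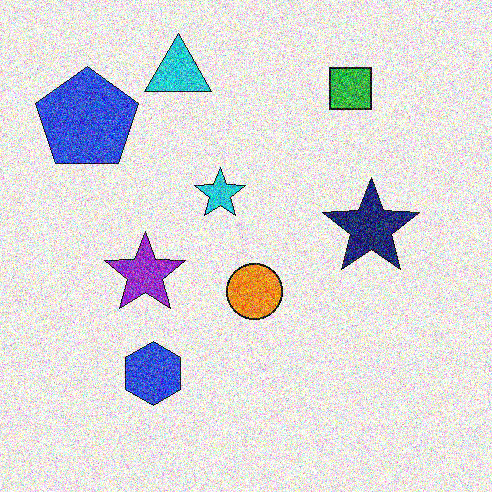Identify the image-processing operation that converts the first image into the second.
The transformation is: degraded with strong gaussian noise.

Random speckle covers the whole image, including the flat background.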